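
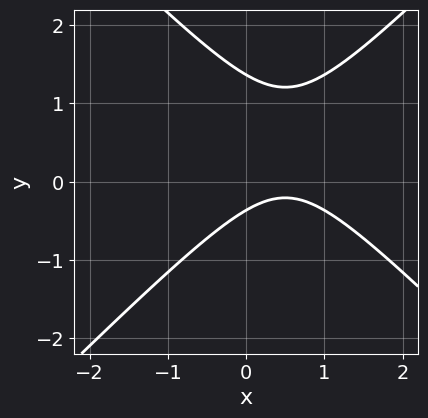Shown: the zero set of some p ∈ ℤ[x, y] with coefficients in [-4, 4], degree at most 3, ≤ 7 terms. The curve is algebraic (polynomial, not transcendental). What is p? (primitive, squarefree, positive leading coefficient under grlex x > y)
The degree is 2 — no degree-1 curve has this shape.
From the visible intercepts: the curve avoids every integer x-axis point in the box.
Fitting integer coefficients to these (and the overall shape) gives p.

2*x^2 - 2*y^2 - 2*x + 2*y + 1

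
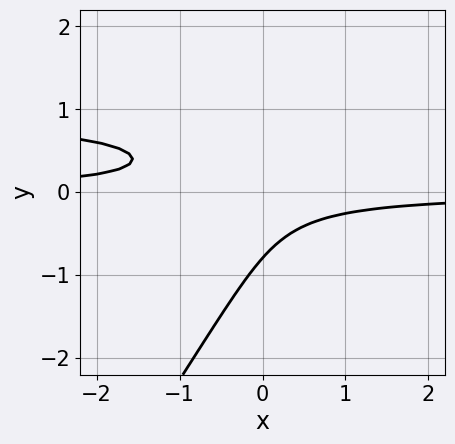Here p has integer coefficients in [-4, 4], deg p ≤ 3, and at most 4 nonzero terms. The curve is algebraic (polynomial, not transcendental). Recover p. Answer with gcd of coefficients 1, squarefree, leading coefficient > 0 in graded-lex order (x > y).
First, the degree is 3 — a generic line meets the curve in up to 3 points.
Next, checking where it meets the axes: it misses every integer gridline on the x-axis.
Finally, together with the visible shape, these determine p as stated.

3*x*y^2 - 2*y^3 - 3*x*y - 1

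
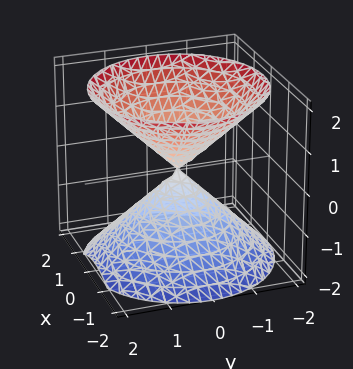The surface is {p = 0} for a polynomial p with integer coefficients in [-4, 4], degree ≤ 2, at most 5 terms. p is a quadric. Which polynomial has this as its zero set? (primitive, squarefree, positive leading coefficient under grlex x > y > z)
x^2 + y^2 - z^2

The picture has 2 separate pieces. Treating them together as one polynomial.
Degree: two nappes meeting at a single point; a quadric, so deg p = 2.
Symmetries: mirror symmetry z ↦ −z ⇒ only even powers of z; every cross-section ⟂ z is a circle, so x, y appear only via x² + y².
Against the integer gridlines: one y-axis crossing is at y = 0; a circular section at z = -1 has radius exactly 1.
Matching integer coefficients to the picture gives p.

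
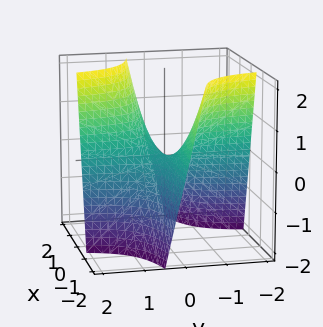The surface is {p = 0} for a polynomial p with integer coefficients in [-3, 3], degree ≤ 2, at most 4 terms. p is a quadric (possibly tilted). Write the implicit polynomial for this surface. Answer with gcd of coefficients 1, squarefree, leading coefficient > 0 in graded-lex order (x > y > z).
2*x*y - z

1. The degree is 2 — a generic line meets the surface in up to 2 points.
2. Observable constraints: it meets the z-axis at z = 0 (among the integer gridlines); every point of the x-axis in the box is on the surface; every point of the y-axis in the box is on the surface.
3. Assembling these constraints gives the stated polynomial.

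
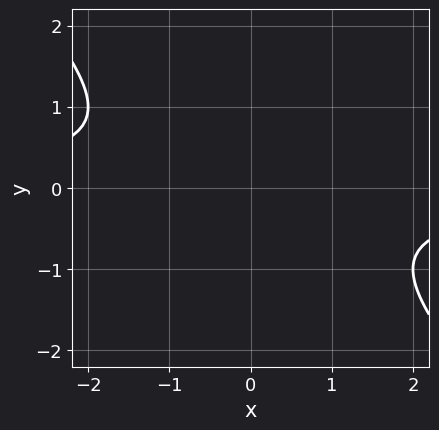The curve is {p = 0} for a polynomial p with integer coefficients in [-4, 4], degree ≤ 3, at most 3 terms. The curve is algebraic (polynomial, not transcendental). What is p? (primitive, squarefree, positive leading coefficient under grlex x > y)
(a) The degree is 2 — the shape is more complex than any degree-1 curve.
(b) From the visible intercepts: no x-intercept at any integer in the box; it misses every integer gridline on the y-axis.
(c) Solving for integer coefficients yields p as stated.

x*y + y^2 + 1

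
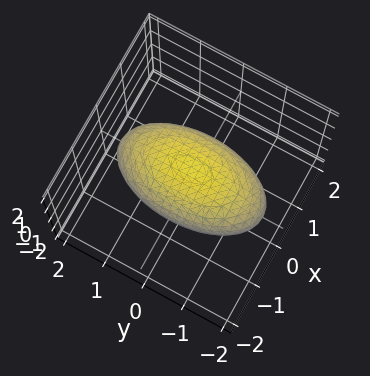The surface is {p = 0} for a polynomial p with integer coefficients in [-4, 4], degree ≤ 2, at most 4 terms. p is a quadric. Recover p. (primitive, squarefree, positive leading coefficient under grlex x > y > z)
Degree: bounded and convex; a quadric, so deg p = 2.
Symmetries: mirror symmetry z ↦ −z ⇒ only even powers of z; it's symmetric under x → −x, forcing even powers of x; the y ↦ −y reflection is a symmetry, so y appears only in even powers.
Checking where it meets the axes: among the integer gridlines, it crosses the z-axis at z ∈ {-1, 1}; among the integer gridlines, it crosses the x-axis at x ∈ {-1, 1}.
Putting this together gives p.

3*x^2 + y^2 + 3*z^2 - 3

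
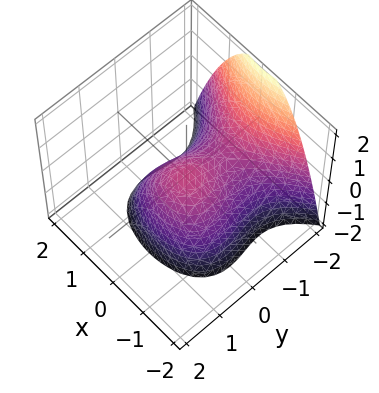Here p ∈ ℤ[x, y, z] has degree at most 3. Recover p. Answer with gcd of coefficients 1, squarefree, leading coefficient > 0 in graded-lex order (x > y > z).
2*y^3 + 3*x^2 + 3*y^2 + 3*z

(a) Degree: the shape is more complex than any degree-2 surface, so deg p = 3.
(b) Observable constraints: it meets the z-axis at z = 0 (among the integer gridlines); it meets the x-axis at x = 0 (among the integer gridlines); it crosses the y-axis at the gridline y = 0.
(c) Solving for integer coefficients yields p as stated.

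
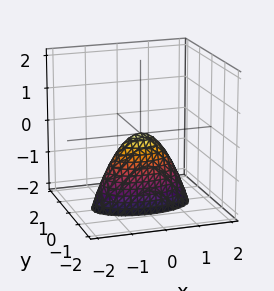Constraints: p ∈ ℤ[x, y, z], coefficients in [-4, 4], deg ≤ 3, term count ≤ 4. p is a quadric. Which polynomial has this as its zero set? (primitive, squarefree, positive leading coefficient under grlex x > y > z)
1. Degree: a paraboloid; a quadric, so deg p = 2.
2. Symmetries: mirror symmetry y ↦ −y ⇒ only even powers of y; the x ↦ −x reflection is a symmetry, so x appears only in even powers.
3. From the axis intercepts and sections: one x-axis crossing is at x = 0; one z-axis crossing is at z = 0; one y-axis crossing is at y = 0.
4. The integer polynomial consistent with all of this is the stated p.

x^2 + 3*y^2 + z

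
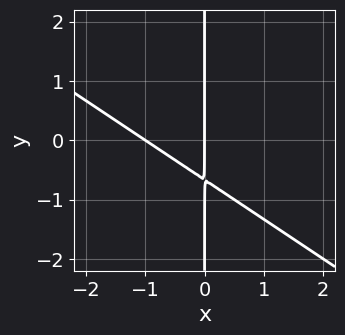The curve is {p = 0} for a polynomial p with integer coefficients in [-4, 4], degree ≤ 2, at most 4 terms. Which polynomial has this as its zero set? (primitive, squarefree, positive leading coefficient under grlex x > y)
(a) deg p = 2.
(b) From the axis intercepts and sections: the visible y-axis segment lies entirely on the curve; among the integer gridlines, it crosses the x-axis at x ∈ {-1, 0}.
(c) Putting this together gives p.

2*x^2 + 3*x*y + 2*x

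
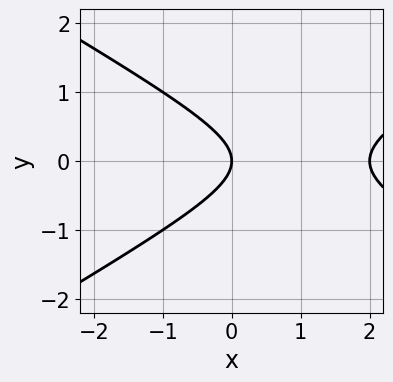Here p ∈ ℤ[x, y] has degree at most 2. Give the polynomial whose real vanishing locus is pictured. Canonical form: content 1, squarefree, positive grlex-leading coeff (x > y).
x^2 - 3*y^2 - 2*x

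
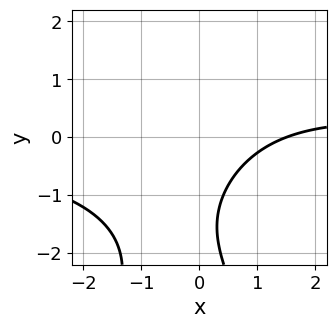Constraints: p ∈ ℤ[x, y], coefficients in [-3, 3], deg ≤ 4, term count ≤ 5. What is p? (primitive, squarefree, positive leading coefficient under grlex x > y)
First, degree: the shape is more complex than any degree-2 curve, so deg p = 3.
Next, from the visible intercepts: the curve avoids every integer y-axis point in the box.
Finally, the integer polynomial consistent with all of this is the stated p.

x^2*y + y^2 - 2*x + 3*y + 3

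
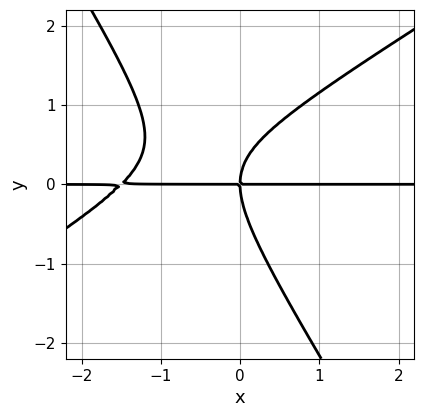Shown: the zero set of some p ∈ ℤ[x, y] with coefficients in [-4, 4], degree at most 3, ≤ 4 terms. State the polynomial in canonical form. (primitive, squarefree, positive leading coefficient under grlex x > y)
1. Degree: the shape is more complex than any degree-2 curve, so deg p = 3.
2. Checking where it meets the axes: every point of the x-axis in the box is on the curve; it meets the y-axis at y = 0 (among the integer gridlines).
3. Fitting integer coefficients to these (and the overall shape) gives p.

2*x^2*y - 2*x*y^2 - 2*y^3 + 3*x*y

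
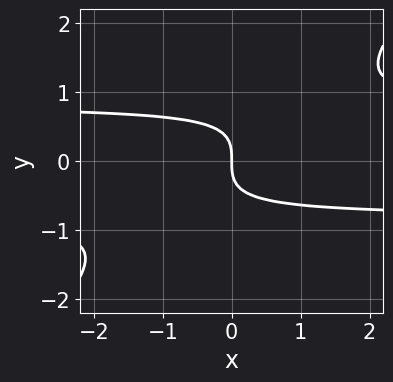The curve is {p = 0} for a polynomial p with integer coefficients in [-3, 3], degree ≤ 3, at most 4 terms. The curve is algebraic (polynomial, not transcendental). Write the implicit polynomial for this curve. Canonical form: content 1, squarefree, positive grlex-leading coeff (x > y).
Degree: the shape is more complex than any degree-2 curve, so deg p = 3.
From the visible intercepts: it meets the y-axis at y = 0 (among the integer gridlines); it meets the x-axis at x = 0 (among the integer gridlines).
Fitting integer coefficients to these (and the overall shape) gives p.

3*x*y^2 - 3*y^3 - 2*x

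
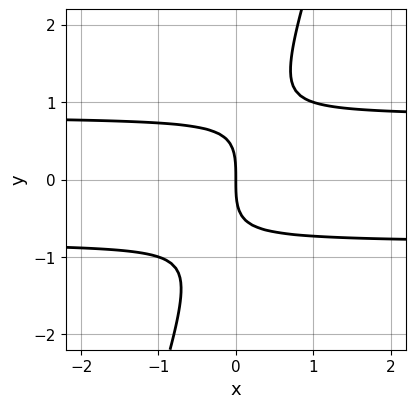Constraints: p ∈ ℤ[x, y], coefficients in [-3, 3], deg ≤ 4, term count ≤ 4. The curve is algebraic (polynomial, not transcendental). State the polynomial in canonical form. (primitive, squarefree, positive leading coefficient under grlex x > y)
3*x*y^2 - y^3 - 2*x

The degree is 3 — a generic line meets the curve in up to 3 points.
From the axis intercepts and sections: it meets the y-axis at y = 0 (among the integer gridlines); it crosses the x-axis at the gridline x = 0.
Matching integer coefficients to the picture gives p.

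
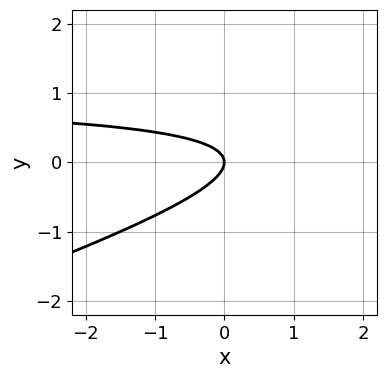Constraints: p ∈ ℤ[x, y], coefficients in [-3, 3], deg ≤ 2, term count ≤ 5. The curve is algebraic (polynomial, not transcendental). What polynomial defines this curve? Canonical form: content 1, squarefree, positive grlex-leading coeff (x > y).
First, deg p = 2.
Then, reading off the gridlines: it crosses the y-axis at the gridline y = 0; it meets the x-axis at x = 0 (among the integer gridlines).
Finally, matching integer coefficients to the picture gives p.

x*y - 3*y^2 - x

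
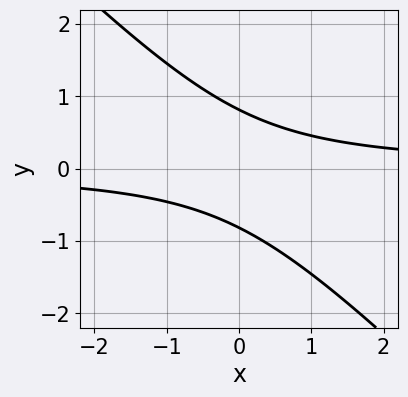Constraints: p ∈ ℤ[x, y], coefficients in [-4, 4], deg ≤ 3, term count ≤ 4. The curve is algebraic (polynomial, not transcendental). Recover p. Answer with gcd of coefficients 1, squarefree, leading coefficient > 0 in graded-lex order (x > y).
3*x*y + 3*y^2 - 2

1. The degree is 2 — a generic line meets the curve in up to 2 points.
2. Checking where it meets the axes: no x-intercept at any integer in the box.
3. Putting this together gives p.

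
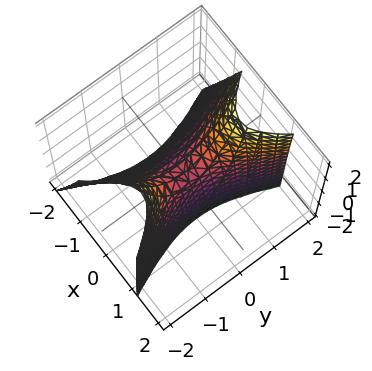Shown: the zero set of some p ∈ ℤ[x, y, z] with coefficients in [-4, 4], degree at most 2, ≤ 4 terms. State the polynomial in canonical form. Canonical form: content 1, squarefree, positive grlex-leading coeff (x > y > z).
3*x^2 - x*z - y^2 + z

1. deg p = 2.
2. Checking where it meets the axes: it meets the y-axis at y = 0 (among the integer gridlines); one z-axis crossing is at z = 0; one x-axis crossing is at x = 0.
3. Assembling these constraints gives the stated polynomial.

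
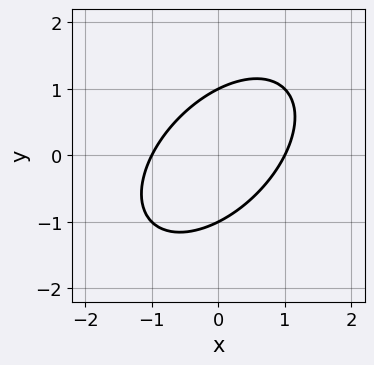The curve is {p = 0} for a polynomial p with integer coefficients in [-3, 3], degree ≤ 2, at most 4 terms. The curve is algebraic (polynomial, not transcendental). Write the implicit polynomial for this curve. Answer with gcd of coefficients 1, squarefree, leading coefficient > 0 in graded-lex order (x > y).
First, degree: the shape is more complex than any degree-1 curve, so deg p = 2.
Then, reading off the gridlines: among the integer gridlines, it crosses the y-axis at y ∈ {-1, 1}; the x-axis gridline crossings are at x ∈ {-1, 1}.
Finally, putting this together gives p.

x^2 - x*y + y^2 - 1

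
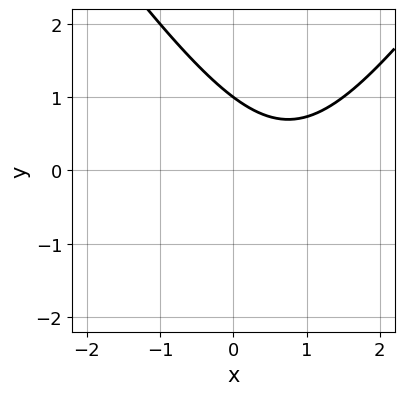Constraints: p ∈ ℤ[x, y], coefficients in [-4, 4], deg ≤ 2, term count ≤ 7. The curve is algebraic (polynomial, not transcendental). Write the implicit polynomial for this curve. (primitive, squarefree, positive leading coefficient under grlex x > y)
(a) deg p = 2. The shape is more complex than any degree-1 curve.
(b) From the axis intercepts and sections: it meets the y-axis at y = 1 (among the integer gridlines); no x-intercept at any integer in the box.
(c) Together with the visible shape, these determine p as stated.

2*x^2 - y^2 - 3*x - 2*y + 3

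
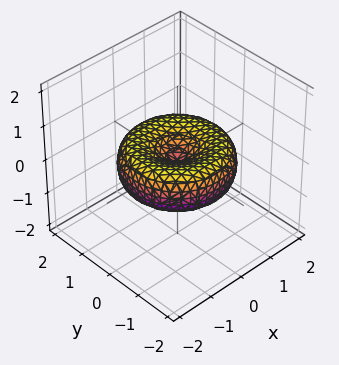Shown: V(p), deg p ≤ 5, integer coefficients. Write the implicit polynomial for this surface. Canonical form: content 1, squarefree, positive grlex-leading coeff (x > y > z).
First, deg p = 4.
Then, symmetries: rotational symmetry about the z-axis ⇒ p depends on x, y only through x² + y².
Next, against the integer gridlines: it crosses the x-axis at the gridline x = 0; it meets the y-axis at y = 0 (among the integer gridlines); it crosses the z-axis at the gridline z = 0; a circular section at z = 0 has radius between 1 and 2.
Finally, assembling these constraints gives the stated polynomial.

x^4 + 2*x^2*y^2 + y^4 - 2*x^2 - 2*y^2 + 3*z^2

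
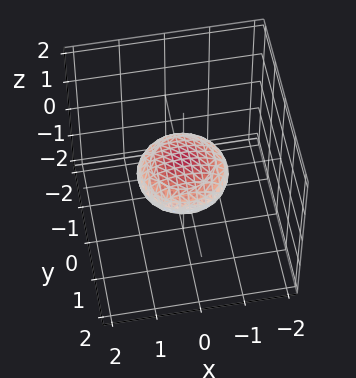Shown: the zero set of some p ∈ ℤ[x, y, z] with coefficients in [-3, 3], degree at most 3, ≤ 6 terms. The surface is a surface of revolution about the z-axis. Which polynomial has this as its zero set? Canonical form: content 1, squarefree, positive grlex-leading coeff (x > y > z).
1. The degree is 2 — no degree-1 surface has this shape.
2. Symmetries: every cross-section ⟂ z is a circle, so x, y appear only via x² + y².
3. From the axis intercepts and sections: among the integer gridlines, it crosses the x-axis at x ∈ {-1, 1}; the y-axis gridline crossings are at y ∈ {-1, 1}; a circular section at z = 0 has radius exactly 1.
4. Fitting integer coefficients to these (and the overall shape) gives p.

x^2 + y^2 + 3*z^2 - 1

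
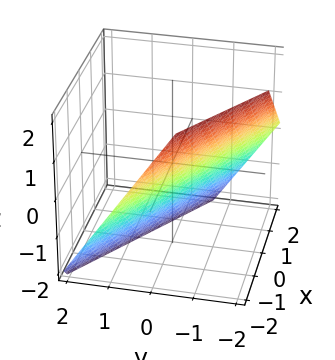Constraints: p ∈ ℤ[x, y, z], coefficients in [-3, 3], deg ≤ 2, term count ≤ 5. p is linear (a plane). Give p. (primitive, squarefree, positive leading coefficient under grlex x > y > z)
2*x + 3*y + 2*z + 2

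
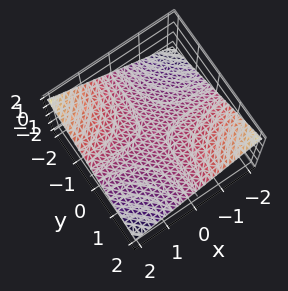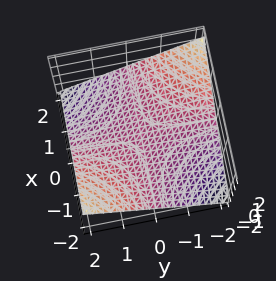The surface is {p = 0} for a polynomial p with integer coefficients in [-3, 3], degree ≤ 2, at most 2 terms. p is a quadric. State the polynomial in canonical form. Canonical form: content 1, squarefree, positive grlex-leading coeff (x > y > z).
x*y + 3*z

(a) Degree: a hyperbolic paraboloid; a quadric, so deg p = 2.
(b) From the axis intercepts and sections: the visible y-axis segment lies entirely on the surface; the visible x-axis segment lies entirely on the surface.
(c) Solving for integer coefficients yields p as stated.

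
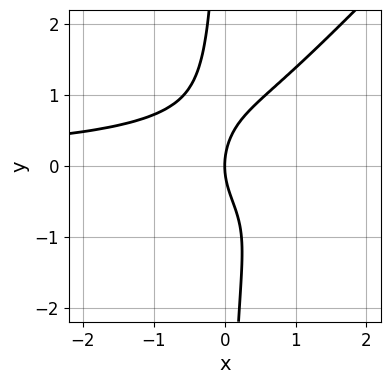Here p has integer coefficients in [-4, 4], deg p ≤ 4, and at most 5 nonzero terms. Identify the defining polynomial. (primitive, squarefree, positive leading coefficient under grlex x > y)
First, degree: the shape is more complex than any degree-3 curve, so deg p = 4.
Next, against the integer gridlines: it meets the y-axis at y = 0 (among the integer gridlines); it crosses the x-axis at the gridline x = 0.
Finally, together with the visible shape, these determine p as stated.

2*x^2*y^2 - 2*x*y^3 + x^2*y - y^2 + 2*x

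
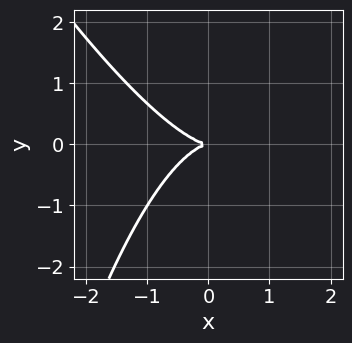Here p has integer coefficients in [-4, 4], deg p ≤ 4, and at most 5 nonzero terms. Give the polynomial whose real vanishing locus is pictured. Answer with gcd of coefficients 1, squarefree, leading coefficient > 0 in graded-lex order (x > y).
(a) deg p = 3. No degree-2 curve has this shape.
(b) Against the integer gridlines: it crosses the y-axis at the gridline y = 0; one x-axis crossing is at x = 0.
(c) Putting this together gives p.

2*x^3 + x^2*y + 3*y^2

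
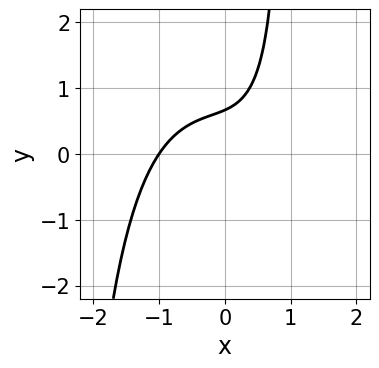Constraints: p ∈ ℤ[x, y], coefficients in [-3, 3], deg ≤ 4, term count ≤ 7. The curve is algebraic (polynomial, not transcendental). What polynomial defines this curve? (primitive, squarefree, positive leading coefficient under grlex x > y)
1. The degree is 3 — a generic line meets the curve in up to 3 points.
2. Checking where it meets the axes: it crosses the x-axis at the gridline x = -1.
3. Assembling these constraints gives the stated polynomial.

2*x^3 + x^2*y + 2*x*y - 3*y + 2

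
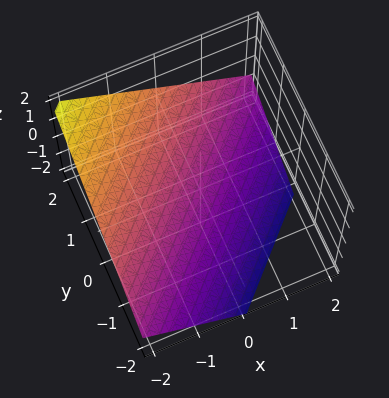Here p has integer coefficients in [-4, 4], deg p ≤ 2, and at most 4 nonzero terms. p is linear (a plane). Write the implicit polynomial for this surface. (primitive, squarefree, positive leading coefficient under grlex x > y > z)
1. Degree: every cross-section is a straight line — this is a plane, so deg p = 1.
2. Against the integer gridlines: it meets the y-axis at y = 1 (among the integer gridlines); it meets the x-axis at x = -1 (among the integer gridlines).
3. Assembling these constraints gives the stated polynomial.

2*x - 2*y + 3*z + 2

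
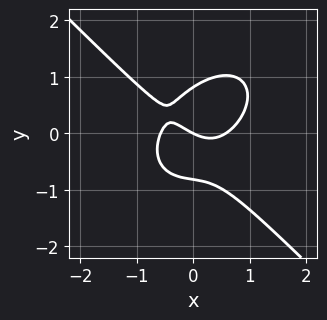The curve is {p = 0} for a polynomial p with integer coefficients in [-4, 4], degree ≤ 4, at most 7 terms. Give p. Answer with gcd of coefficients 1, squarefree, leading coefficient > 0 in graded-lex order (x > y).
3*x^3 + 3*y^3 - 2*x*y - x - 2*y

(a) deg p = 3. The shape is more complex than any degree-2 curve.
(b) From the axis intercepts and sections: one y-axis crossing is at y = 0; it meets the x-axis at x = 0 (among the integer gridlines).
(c) Putting this together gives p.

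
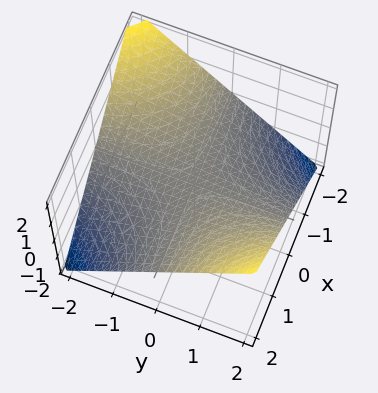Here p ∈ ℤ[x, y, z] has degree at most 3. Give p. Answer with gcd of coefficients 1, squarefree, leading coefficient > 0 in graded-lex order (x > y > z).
x*y - 2*z

1. Degree: a saddle surface; a quadric, so deg p = 2.
2. Against the integer gridlines: every point of the y-axis in the box is on the surface; every point of the x-axis in the box is on the surface; it crosses the z-axis at the gridline z = 0.
3. Together with the visible shape, these determine p as stated.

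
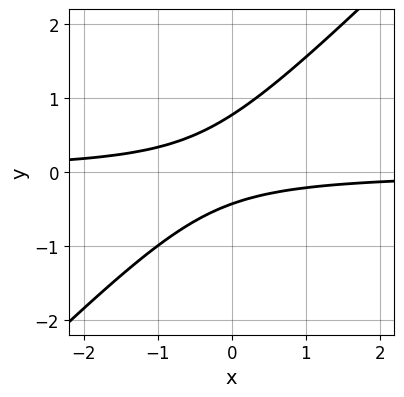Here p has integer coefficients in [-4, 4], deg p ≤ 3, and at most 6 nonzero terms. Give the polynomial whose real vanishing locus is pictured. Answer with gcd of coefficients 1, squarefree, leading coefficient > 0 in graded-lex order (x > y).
3*x*y - 3*y^2 + y + 1

1. deg p = 2. The shape is more complex than any degree-1 curve.
2. Reading off the gridlines: it misses every integer gridline on the x-axis.
3. Fitting integer coefficients to these (and the overall shape) gives p.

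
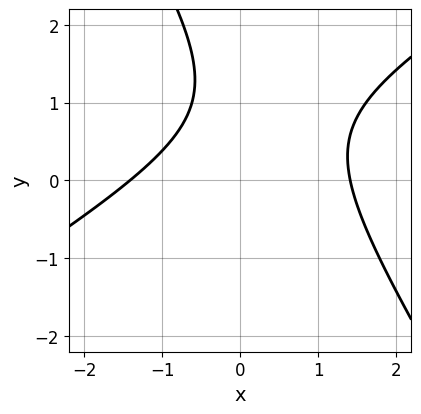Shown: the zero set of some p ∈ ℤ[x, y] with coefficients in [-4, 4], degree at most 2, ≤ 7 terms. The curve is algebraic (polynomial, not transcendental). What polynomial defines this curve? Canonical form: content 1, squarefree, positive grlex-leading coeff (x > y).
x^2 - x*y - y^2 + 2*y - 2

1. Degree: the shape is more complex than any degree-1 curve, so deg p = 2.
2. Checking where it meets the axes: no y-intercept at any integer in the box.
3. Together with the visible shape, these determine p as stated.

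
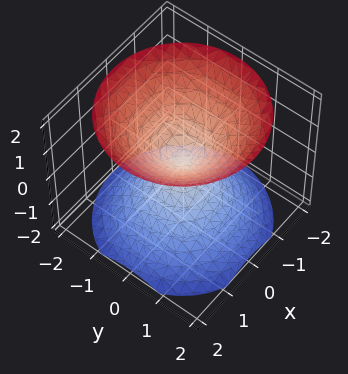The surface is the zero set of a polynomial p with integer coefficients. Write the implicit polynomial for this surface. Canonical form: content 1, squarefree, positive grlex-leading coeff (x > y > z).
x^2 + y^2 - z^2

1. There are 2 components. Treating them together as one polynomial.
2. Degree: a double cone through the origin; a quadric, so deg p = 2.
3. By symmetry, the z-axis is an axis of rotation, so x and y enter only as x² + y²; it's symmetric under z → −z, forcing even powers of z.
4. Checking where it meets the axes: it meets the y-axis at y = 0 (among the integer gridlines); it meets the z-axis at z = 0 (among the integer gridlines); it meets the x-axis at x = 0 (among the integer gridlines).
5. Assembling these constraints gives the stated polynomial.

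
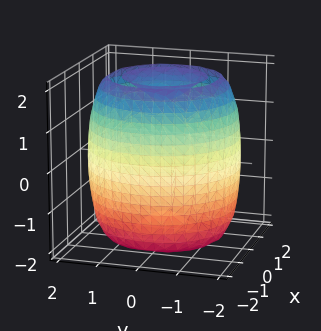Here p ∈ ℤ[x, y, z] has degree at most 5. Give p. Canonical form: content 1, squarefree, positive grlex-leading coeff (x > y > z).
x^4 + 2*x^2*y^2 + y^4 - 3*x^2 - 3*y^2 + z^2 - 2

(a) There are 2 components. They look like related sheets of one shape, so recover p as a whole.
(b) deg p = 4. A generic line meets the surface in up to 4 points.
(c) Symmetries: rotational symmetry about the z-axis ⇒ p depends on x, y only through x² + y².
(d) From the axis intercepts and sections: a circular section at z = 2 has radius exactly 1.
(e) Matching integer coefficients to the picture gives p.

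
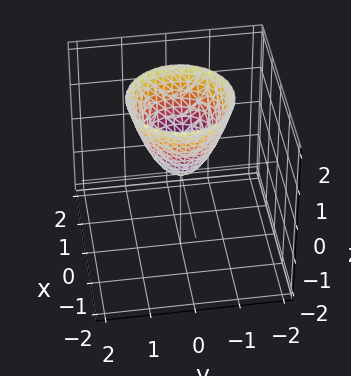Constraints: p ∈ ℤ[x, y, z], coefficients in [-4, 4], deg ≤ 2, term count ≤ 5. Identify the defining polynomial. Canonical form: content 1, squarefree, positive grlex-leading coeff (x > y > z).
3*x^2 + 3*y^2 - 2*z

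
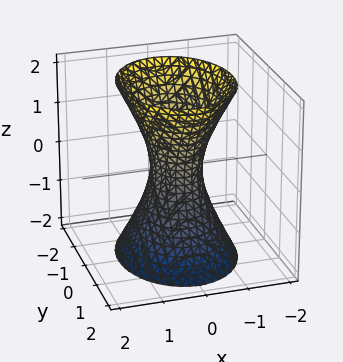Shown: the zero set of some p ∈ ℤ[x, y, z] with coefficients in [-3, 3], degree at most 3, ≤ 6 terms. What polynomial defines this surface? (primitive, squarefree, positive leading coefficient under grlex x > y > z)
3*x^2 + 2*y^2 - z^2 - 1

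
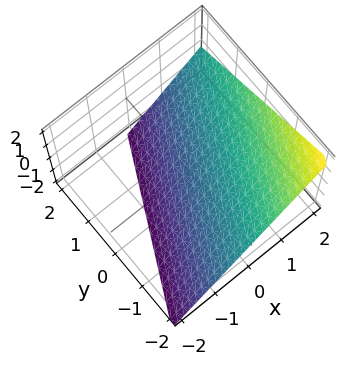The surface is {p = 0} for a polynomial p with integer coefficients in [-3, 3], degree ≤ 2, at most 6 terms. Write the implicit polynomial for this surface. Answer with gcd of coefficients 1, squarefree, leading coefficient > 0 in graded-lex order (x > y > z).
The degree is 1 — the surface is flat (a plane).
Observable constraints: one y-axis crossing is at y = -2; it meets the z-axis at z = -1 (among the integer gridlines).
Solving for integer coefficients yields p as stated.

2*x - y - 2*z - 2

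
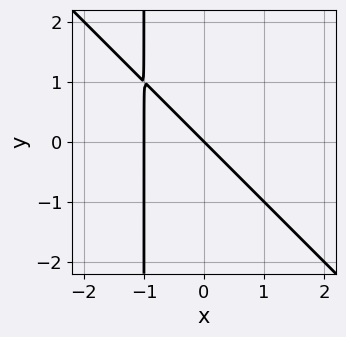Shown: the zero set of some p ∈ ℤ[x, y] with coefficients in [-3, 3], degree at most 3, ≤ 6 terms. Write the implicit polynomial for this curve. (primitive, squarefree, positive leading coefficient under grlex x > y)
x^2 + x*y + x + y

(a) deg p = 2. A generic line meets the curve in up to 2 points.
(b) From the axis intercepts and sections: the x-axis gridline crossings are at x ∈ {-1, 0}; one y-axis crossing is at y = 0.
(c) Assembling these constraints gives the stated polynomial.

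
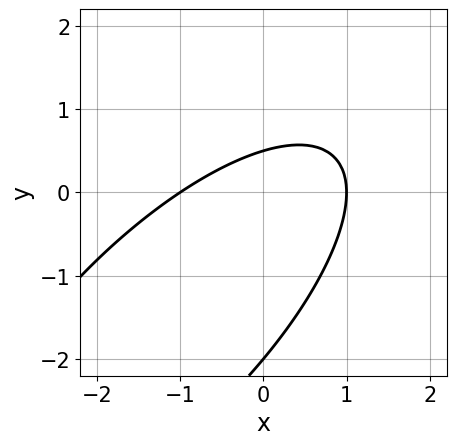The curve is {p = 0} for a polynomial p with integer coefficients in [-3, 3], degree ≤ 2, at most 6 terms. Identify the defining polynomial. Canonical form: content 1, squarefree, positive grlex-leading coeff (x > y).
(a) Degree: no degree-1 curve has this shape, so deg p = 2.
(b) Reading off the gridlines: among the integer gridlines, it crosses the x-axis at x ∈ {-1, 1}; it meets the y-axis at y = -2 (among the integer gridlines).
(c) These observations pin down the coefficients.

2*x^2 - 3*x*y + 2*y^2 + 3*y - 2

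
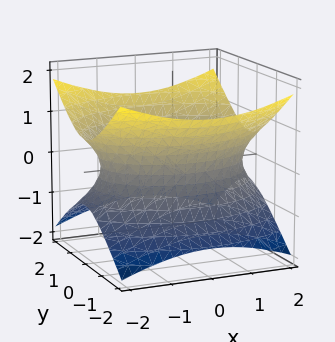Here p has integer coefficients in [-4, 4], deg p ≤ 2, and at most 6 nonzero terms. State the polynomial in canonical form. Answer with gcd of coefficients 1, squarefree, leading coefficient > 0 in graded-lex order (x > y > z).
x^2 + 2*y^2 - 3*z^2 - 3

First, the degree is 2 — an hourglass — one-sheet hyperboloid; a quadric.
Then, symmetries: mirror symmetry x ↦ −x ⇒ only even powers of x; mirror symmetry y ↦ −y ⇒ only even powers of y; mirror symmetry z ↦ −z ⇒ only even powers of z.
Then, observable constraints: it misses every integer gridline on the z-axis.
Finally, solving for integer coefficients yields p as stated.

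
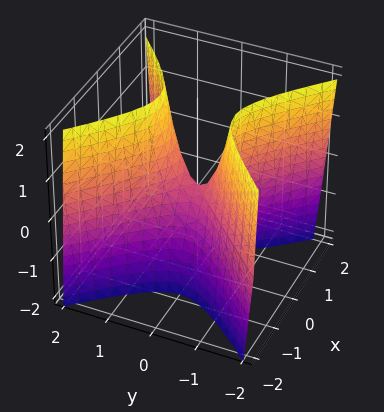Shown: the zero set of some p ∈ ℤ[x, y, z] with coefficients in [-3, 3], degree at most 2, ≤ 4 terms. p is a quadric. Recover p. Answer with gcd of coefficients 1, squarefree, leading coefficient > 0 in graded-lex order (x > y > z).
3*x^2 - 3*y^2 + z

deg p = 2.
Symmetries: the y ↦ −y reflection is a symmetry, so y appears only in even powers; it's symmetric under x → −x, forcing even powers of x.
From the visible intercepts: it meets the z-axis at z = 0 (among the integer gridlines); it meets the x-axis at x = 0 (among the integer gridlines).
Together with the visible shape, these determine p as stated.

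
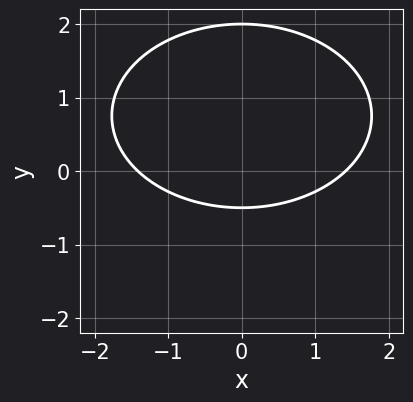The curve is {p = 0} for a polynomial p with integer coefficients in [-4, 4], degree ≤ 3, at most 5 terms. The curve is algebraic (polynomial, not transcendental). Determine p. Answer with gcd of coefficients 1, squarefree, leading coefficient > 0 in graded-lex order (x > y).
x^2 + 2*y^2 - 3*y - 2

Degree: the shape is more complex than any degree-1 curve, so deg p = 2.
Symmetries: mirror symmetry x ↦ −x ⇒ only even powers of x.
Against the integer gridlines: it meets the y-axis at y = 2 (among the integer gridlines).
Assembling these constraints gives the stated polynomial.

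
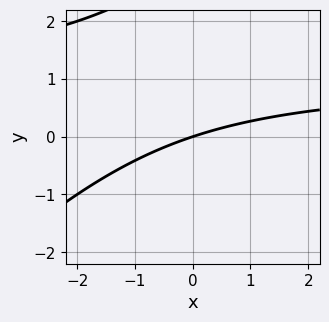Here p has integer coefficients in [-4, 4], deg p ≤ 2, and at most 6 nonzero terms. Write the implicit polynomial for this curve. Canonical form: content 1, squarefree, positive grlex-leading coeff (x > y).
(a) deg p = 2. A generic line meets the curve in up to 2 points.
(b) Against the integer gridlines: it crosses the x-axis at the gridline x = 0; one y-axis crossing is at y = 0.
(c) Matching integer coefficients to the picture gives p.

x*y - y^2 - x + 3*y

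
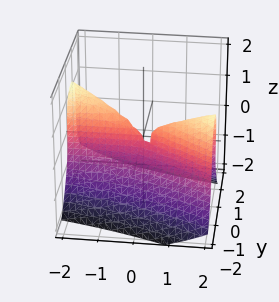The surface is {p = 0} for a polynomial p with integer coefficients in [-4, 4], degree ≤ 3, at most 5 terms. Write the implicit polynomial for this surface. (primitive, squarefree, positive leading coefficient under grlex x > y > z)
Degree: no degree-2 surface has this shape, so deg p = 3.
From the visible intercepts: one z-axis crossing is at z = 0; it crosses the y-axis at the gridline y = 0; every point of the x-axis in the box is on the surface.
Assembling these constraints gives the stated polynomial.

z^3 + 2*x*y + 3*y^2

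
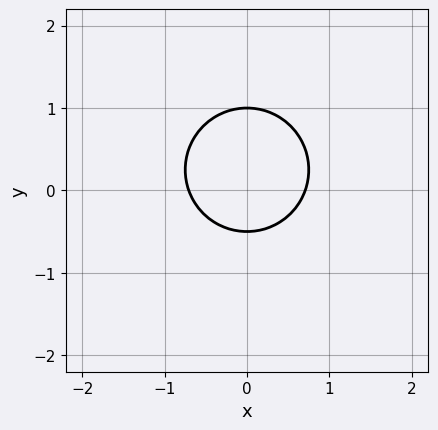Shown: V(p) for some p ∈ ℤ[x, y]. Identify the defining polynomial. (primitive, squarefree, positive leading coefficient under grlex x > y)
1. Degree: no degree-1 curve has this shape, so deg p = 2.
2. Symmetries: the x ↦ −x reflection is a symmetry, so x appears only in even powers.
3. Checking where it meets the axes: it crosses the y-axis at the gridline y = 1.
4. Matching integer coefficients to the picture gives p.

2*x^2 + 2*y^2 - y - 1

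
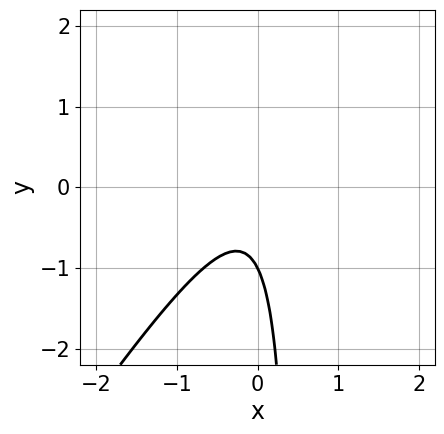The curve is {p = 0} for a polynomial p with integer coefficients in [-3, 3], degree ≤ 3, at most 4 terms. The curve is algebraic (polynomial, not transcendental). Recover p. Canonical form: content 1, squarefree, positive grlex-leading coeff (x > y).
3*x^2 - 2*x*y + y + 1

1. deg p = 2. No degree-1 curve has this shape.
2. From the axis intercepts and sections: it meets the y-axis at y = -1 (among the integer gridlines); it misses every integer gridline on the x-axis.
3. Fitting integer coefficients to these (and the overall shape) gives p.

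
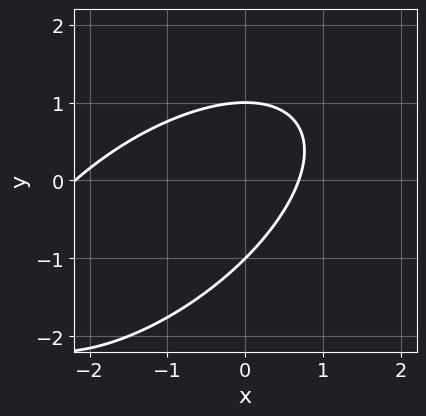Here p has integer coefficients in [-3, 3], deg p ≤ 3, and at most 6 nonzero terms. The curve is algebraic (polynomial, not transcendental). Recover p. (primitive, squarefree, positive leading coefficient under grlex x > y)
2*x^2 - 3*x*y + 3*y^2 + 3*x - 3

1. deg p = 2. The shape is more complex than any degree-1 curve.
2. Checking where it meets the axes: the y-axis gridline crossings are at y ∈ {-1, 1}.
3. These observations pin down the coefficients.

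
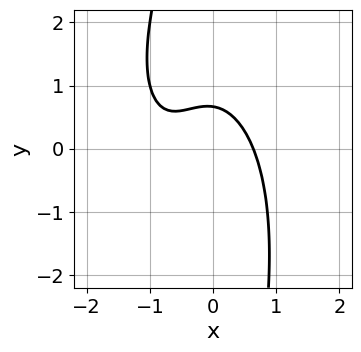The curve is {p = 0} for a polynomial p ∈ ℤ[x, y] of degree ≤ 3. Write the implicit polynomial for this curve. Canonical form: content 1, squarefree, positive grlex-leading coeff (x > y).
3*x^3 + x*y^2 + 3*x^2 + 3*y - 2

First, the degree is 3 — a generic line meets the curve in up to 3 points.
Finally, the integer polynomial consistent with all of this is the stated p.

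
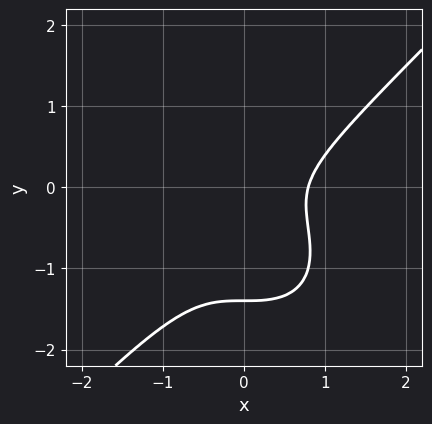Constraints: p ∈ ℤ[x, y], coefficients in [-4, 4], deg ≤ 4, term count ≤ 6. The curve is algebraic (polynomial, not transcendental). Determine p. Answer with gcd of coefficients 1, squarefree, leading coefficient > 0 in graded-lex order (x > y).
2*x^3 - 2*y^3 - 3*y^2 - y - 1

Degree: a generic line meets the curve in up to 3 points, so deg p = 3.
Solving for integer coefficients yields p as stated.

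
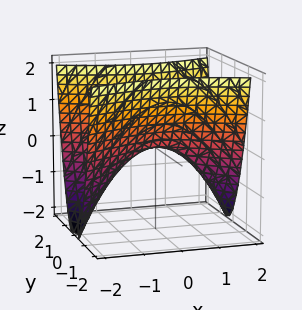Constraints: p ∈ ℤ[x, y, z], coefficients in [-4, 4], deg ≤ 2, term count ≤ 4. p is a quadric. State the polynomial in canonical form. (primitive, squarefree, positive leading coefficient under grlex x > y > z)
x^2 - 3*y^2 + 2*z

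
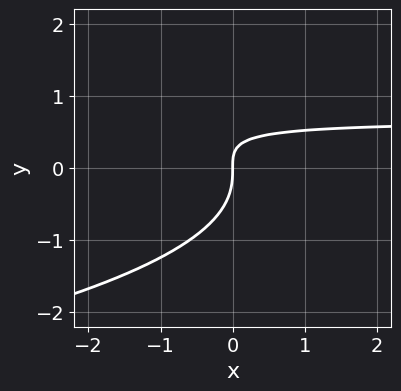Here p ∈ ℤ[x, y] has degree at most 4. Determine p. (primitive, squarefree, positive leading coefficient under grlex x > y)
3*y^3 + 3*x*y - 2*x

Degree: a generic line meets the curve in up to 3 points, so deg p = 3.
Reading off the gridlines: it meets the y-axis at y = 0 (among the integer gridlines); one x-axis crossing is at x = 0.
Together with the visible shape, these determine p as stated.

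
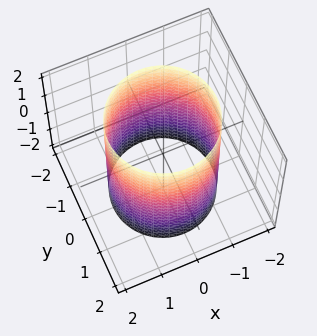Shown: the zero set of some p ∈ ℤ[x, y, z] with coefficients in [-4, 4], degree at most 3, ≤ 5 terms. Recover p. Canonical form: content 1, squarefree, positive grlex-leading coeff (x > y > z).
Degree: a cylinder; a quadric, so deg p = 2.
Symmetries: rotational symmetry about the z-axis ⇒ p depends on x, y only through x² + y²; mirror symmetry z ↦ −z ⇒ only even powers of z.
Observable constraints: a circular section at z = 1 has radius between 1 and 2; it misses every integer gridline on the z-axis.
Putting this together gives p.

x^2 + y^2 - 2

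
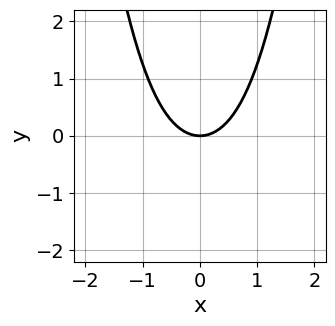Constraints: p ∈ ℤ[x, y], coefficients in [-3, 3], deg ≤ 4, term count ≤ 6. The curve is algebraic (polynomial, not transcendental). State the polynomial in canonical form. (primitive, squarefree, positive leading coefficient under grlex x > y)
2*x^4 - x^2*y + 3*x^2 - 3*y

(a) Degree: the shape is more complex than any degree-3 curve, so deg p = 4.
(b) Symmetries: it's symmetric under x → −x, forcing even powers of x.
(c) Checking where it meets the axes: it meets the x-axis at x = 0 (among the integer gridlines); it meets the y-axis at y = 0 (among the integer gridlines).
(d) Assembling these constraints gives the stated polynomial.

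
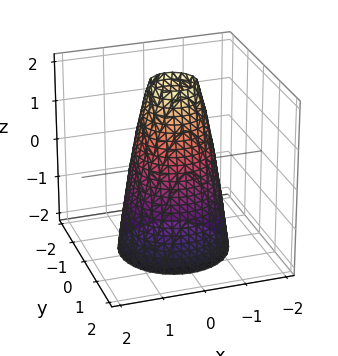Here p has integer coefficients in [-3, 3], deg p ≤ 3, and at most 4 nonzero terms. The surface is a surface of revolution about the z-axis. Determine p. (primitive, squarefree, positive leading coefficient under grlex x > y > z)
3*x^2 + 3*y^2 + z - 3

The degree is 2 — no degree-1 surface has this shape.
Symmetry: the z-axis is an axis of rotation, so x and y enter only as x² + y².
Against the integer gridlines: the x-axis gridline crossings are at x ∈ {-1, 1}; no z-intercept at any integer in the box; a circular section at z = 1 has radius between 0 and 1.
The integer polynomial consistent with all of this is the stated p. Check: (0, 1, 0) on the y-axis lies on the surface, and p(0, 1, 0) = 0. ✓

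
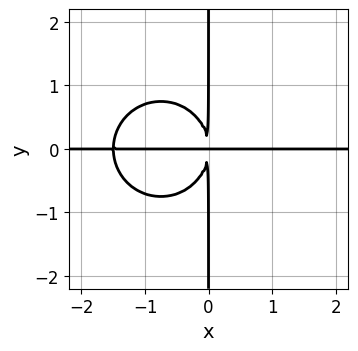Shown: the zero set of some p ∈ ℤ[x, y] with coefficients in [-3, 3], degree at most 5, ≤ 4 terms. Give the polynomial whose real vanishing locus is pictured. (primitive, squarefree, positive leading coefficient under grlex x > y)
2*x^3*y + 2*x*y^3 + 3*x^2*y

1. The degree is 4 — no degree-3 curve has this shape.
2. Checking where it meets the axes: every point of the y-axis in the box is on the curve; the visible x-axis segment lies entirely on the curve.
3. The integer polynomial consistent with all of this is the stated p.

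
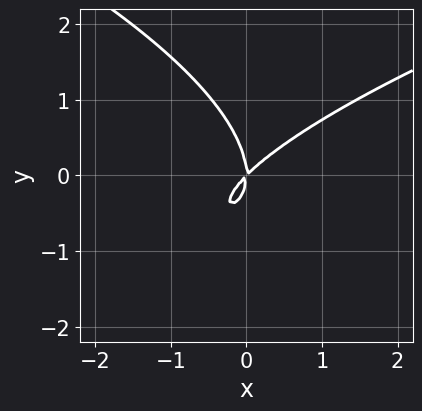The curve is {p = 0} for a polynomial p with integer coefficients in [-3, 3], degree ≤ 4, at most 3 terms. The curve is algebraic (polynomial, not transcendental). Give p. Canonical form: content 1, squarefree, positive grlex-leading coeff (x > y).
Degree: a generic line meets the curve in up to 3 points, so deg p = 3.
Against the integer gridlines: one y-axis crossing is at y = 0; it meets the x-axis at x = 0 (among the integer gridlines).
The integer polynomial consistent with all of this is the stated p.

2*y^3 - 3*x^2 + 3*x*y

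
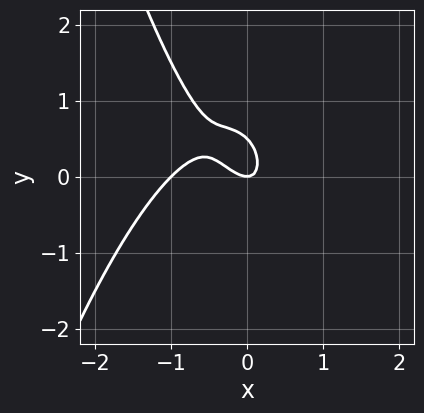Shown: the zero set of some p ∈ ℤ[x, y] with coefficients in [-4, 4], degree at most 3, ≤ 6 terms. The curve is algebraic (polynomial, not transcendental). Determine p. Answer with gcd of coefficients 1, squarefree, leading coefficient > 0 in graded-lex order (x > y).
First, the degree is 3 — the shape is more complex than any degree-2 curve.
Then, checking where it meets the axes: one y-axis crossing is at y = 0; among the integer gridlines, it crosses the x-axis at x ∈ {-1, 0}.
Finally, assembling these constraints gives the stated polynomial.

3*x^3 + 3*x^2 + 2*x*y + 2*y^2 - y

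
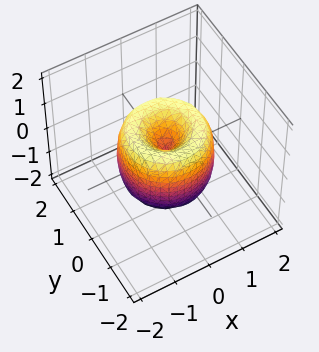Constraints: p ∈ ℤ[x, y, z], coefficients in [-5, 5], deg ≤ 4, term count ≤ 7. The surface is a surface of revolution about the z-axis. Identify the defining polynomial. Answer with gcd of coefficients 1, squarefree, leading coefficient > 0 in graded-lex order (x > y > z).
First, degree: a generic line meets the surface in up to 4 points, so deg p = 4.
Then, by symmetry, the z-axis is an axis of rotation, so x and y enter only as x² + y².
Then, checking where it meets the axes: it meets the x-axis at x = 0 (among the integer gridlines); it crosses the z-axis at the gridline z = 0; a circular section at z = 1 has radius between 0 and 1.
Finally, matching integer coefficients to the picture gives p.

2*x^4 + 4*x^2*y^2 + 2*y^4 - 3*x^2 - 3*y^2 + z^2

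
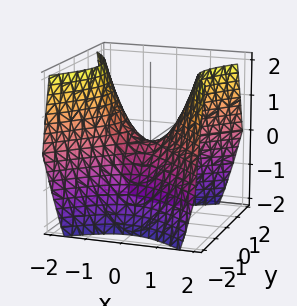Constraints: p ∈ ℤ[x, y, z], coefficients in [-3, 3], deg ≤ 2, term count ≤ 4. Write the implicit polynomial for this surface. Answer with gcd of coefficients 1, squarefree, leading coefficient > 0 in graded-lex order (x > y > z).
deg p = 2. A saddle surface; a quadric.
Symmetries: mirror symmetry x ↦ −x ⇒ only even powers of x; mirror symmetry y ↦ −y ⇒ only even powers of y.
Checking where it meets the axes: one x-axis crossing is at x = 0; one z-axis crossing is at z = 0; it crosses the y-axis at the gridline y = 0.
Putting this together gives p.

x^2 - y^2 - z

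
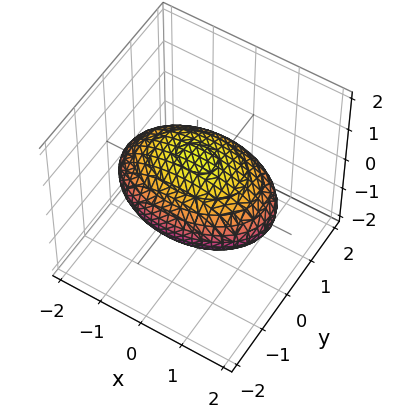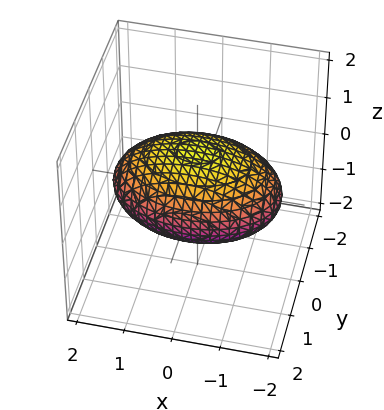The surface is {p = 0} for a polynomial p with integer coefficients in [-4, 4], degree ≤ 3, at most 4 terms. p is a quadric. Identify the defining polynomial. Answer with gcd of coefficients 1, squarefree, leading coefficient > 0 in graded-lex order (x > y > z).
x^2 + 2*y^2 + 3*z^2 - 3

deg p = 2.
Symmetries: mirror symmetry z ↦ −z ⇒ only even powers of z; it's symmetric under x → −x, forcing even powers of x; the y ↦ −y reflection is a symmetry, so y appears only in even powers.
Against the integer gridlines: the z-axis gridline crossings are at z ∈ {-1, 1}.
Matching integer coefficients to the picture gives p.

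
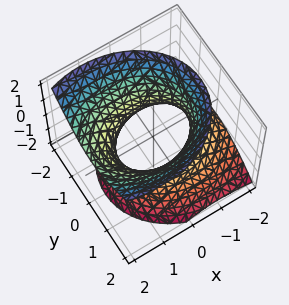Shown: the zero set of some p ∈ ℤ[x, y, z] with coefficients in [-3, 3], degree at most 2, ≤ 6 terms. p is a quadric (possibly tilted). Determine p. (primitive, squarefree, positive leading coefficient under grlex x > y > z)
The degree is 2 — the shape is more complex than any degree-1 surface.
Reading off the gridlines: the y-axis gridline crossings are at y ∈ {-1, 1}; the surface avoids every integer z-axis point in the box.
The integer polynomial consistent with all of this is the stated p.

2*x^2 - 2*x*z + 3*y^2 - 2*z^2 - 3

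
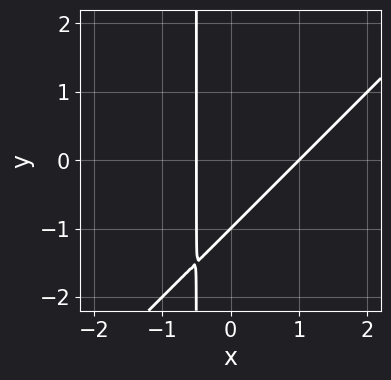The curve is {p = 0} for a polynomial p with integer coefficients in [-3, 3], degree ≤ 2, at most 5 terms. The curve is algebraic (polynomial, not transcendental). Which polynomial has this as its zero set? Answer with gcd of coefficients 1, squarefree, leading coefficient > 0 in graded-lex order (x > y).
First, deg p = 2. A generic line meets the curve in up to 2 points.
Next, from the visible intercepts: it meets the x-axis at x = 1 (among the integer gridlines); it meets the y-axis at y = -1 (among the integer gridlines).
Finally, these observations pin down the coefficients.

2*x^2 - 2*x*y - x - y - 1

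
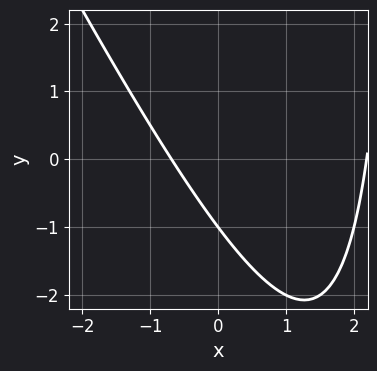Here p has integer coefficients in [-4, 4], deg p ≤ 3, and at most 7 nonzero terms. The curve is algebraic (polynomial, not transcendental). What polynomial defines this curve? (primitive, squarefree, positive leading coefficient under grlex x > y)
2*x^2 + x*y - 3*x - 3*y - 3

1. deg p = 2. A generic line meets the curve in up to 2 points.
2. Against the integer gridlines: it crosses the y-axis at the gridline y = -1.
3. These observations pin down the coefficients.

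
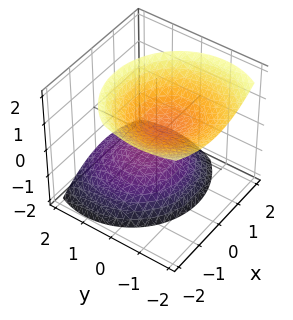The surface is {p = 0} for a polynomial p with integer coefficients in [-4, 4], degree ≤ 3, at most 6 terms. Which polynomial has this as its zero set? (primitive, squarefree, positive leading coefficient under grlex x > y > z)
3*x^2 + x*z + 3*y^2 + 3*y*z - 3*z^2 + 2

First, I count 2 distinct pieces. They look like related sheets of one shape, so recover p as a whole.
Then, deg p = 2. The shape is more complex than any degree-1 surface.
Then, checking where it meets the axes: it misses every integer gridline on the y-axis; the surface avoids every integer x-axis point in the box.
Finally, these observations pin down the coefficients.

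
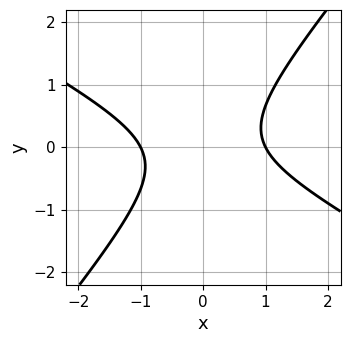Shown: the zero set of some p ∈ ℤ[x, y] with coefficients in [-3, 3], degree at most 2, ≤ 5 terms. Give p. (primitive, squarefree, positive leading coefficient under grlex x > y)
1. deg p = 2. A generic line meets the curve in up to 2 points.
2. Reading off the gridlines: it misses every integer gridline on the y-axis; among the integer gridlines, it crosses the x-axis at x ∈ {-1, 1}.
3. Putting this together gives p.

2*x^2 + 2*x*y - 3*y^2 - 2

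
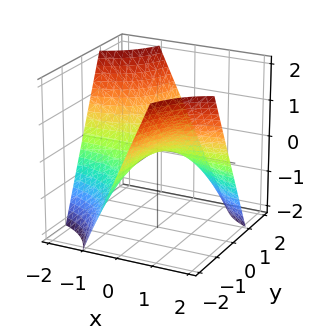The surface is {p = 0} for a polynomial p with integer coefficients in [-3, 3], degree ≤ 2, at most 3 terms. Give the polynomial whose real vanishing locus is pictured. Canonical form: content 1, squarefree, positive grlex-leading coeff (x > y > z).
x*y + z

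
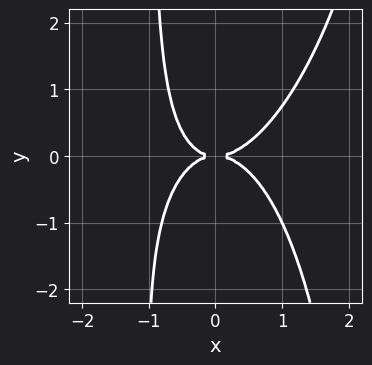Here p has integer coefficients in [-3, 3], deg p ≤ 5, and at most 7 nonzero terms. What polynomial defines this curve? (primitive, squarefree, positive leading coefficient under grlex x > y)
First, the degree is 4 — a generic line meets the curve in up to 4 points.
Next, observable constraints: it meets the x-axis at x = 0 (among the integer gridlines); it crosses the y-axis at the gridline y = 0.
Finally, together with the visible shape, these determine p as stated.

3*x^4 - x^3*y + x^2*y^2 - 2*x*y^2 - 3*y^2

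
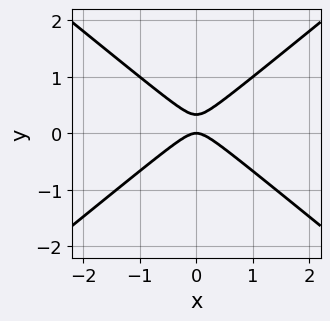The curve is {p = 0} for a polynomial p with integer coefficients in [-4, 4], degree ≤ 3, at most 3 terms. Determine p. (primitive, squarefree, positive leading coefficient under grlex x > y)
2*x^2 - 3*y^2 + y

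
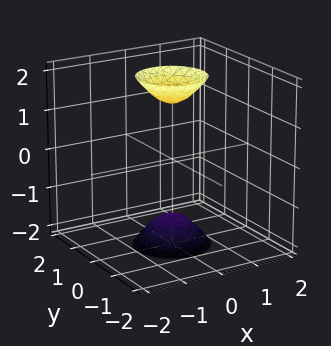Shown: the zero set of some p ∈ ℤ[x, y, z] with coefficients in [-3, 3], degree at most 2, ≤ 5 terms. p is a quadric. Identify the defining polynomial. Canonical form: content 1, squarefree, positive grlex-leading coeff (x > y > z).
(a) There are 2 components.
(b) Degree: two sheets facing apart; a quadric, so deg p = 2.
(c) Symmetries: it's symmetric under z → −z, forcing even powers of z; every cross-section ⟂ z is a circle, so x, y appear only via x² + y².
(d) From the axis intercepts and sections: the surface avoids every integer y-axis point in the box; a circular section at z = 2 has radius between 0 and 1.
(e) The integer polynomial consistent with all of this is the stated p.

3*x^2 + 3*y^2 - z^2 + 2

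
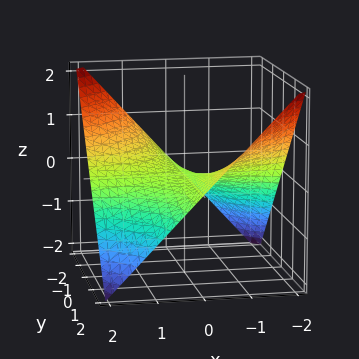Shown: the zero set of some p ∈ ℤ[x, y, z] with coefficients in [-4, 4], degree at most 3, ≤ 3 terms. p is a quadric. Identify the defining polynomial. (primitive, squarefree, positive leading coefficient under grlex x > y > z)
(a) The degree is 2 — a saddle surface; a quadric.
(b) From the axis intercepts and sections: the visible y-axis segment lies entirely on the surface; it crosses the z-axis at the gridline z = 0.
(c) Together with the visible shape, these determine p as stated. Check: (-2, 0, 0) on the x-axis lies on the surface, and p(-2, 0, 0) = 0. ✓

x*y + 2*z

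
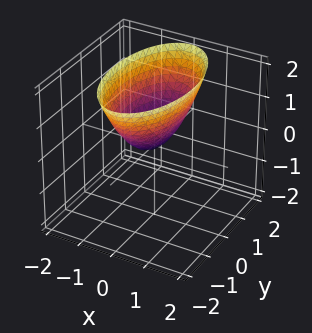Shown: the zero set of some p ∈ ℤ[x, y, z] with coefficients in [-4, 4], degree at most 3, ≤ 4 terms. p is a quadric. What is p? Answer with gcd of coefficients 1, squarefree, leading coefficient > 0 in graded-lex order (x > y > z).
3*x^2 + y^2 - 2*z

deg p = 2. A paraboloid; a quadric.
Symmetries: the y ↦ −y reflection is a symmetry, so y appears only in even powers; mirror symmetry x ↦ −x ⇒ only even powers of x.
From the visible intercepts: one y-axis crossing is at y = 0; it meets the x-axis at x = 0 (among the integer gridlines); it meets the z-axis at z = 0 (among the integer gridlines).
Fitting integer coefficients to these (and the overall shape) gives p.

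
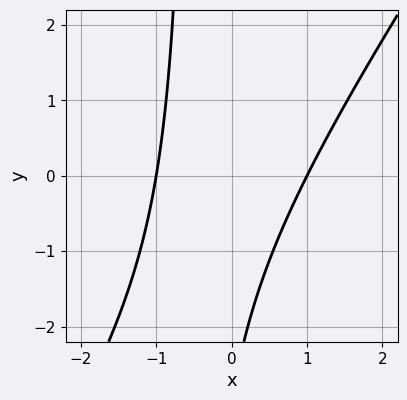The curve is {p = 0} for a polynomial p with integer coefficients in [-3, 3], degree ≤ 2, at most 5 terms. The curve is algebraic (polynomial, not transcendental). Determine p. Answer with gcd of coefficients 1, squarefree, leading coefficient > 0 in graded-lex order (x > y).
3*x^2 - 2*x*y - y - 3

(a) deg p = 2. A generic line meets the curve in up to 2 points.
(b) From the axis intercepts and sections: the curve avoids every integer y-axis point in the box; the x-axis gridline crossings are at x ∈ {-1, 1}.
(c) Fitting integer coefficients to these (and the overall shape) gives p.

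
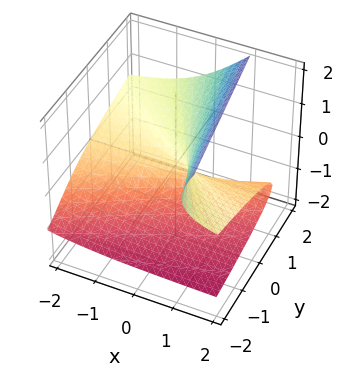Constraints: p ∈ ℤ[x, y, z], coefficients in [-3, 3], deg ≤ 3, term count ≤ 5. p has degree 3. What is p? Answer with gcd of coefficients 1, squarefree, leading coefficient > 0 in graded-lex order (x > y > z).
2*x*z^2 - 2*z^3 + 3*x*z + 2*y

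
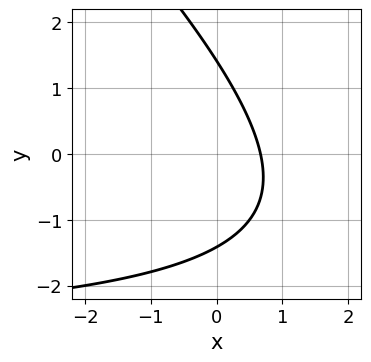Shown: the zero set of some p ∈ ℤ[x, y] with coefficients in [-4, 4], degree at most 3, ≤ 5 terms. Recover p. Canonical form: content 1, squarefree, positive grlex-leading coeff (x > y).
x*y + y^2 + 3*x - 2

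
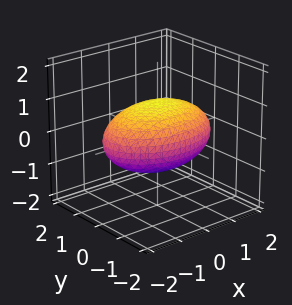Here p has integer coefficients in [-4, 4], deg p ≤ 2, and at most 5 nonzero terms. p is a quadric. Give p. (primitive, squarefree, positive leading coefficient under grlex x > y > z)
1. The degree is 2 — bounded and convex; a quadric.
2. Symmetries: mirror symmetry z ↦ −z ⇒ only even powers of z; mirror symmetry y ↦ −y ⇒ only even powers of y; the x ↦ −x reflection is a symmetry, so x appears only in even powers.
3. Reading off the gridlines: the z-axis gridline crossings are at z ∈ {-1, 1}.
4. Together with the visible shape, these determine p as stated.

x^2 + 2*y^2 + 3*z^2 - 3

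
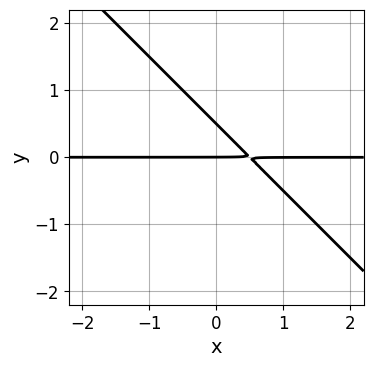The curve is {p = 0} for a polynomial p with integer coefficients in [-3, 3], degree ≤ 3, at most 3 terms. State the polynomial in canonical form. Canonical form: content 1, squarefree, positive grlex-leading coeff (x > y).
2*x*y + 2*y^2 - y

Degree: no degree-1 curve has this shape, so deg p = 2.
Reading off the gridlines: it meets the y-axis at y = 0 (among the integer gridlines); the visible x-axis segment lies entirely on the curve.
Together with the visible shape, these determine p as stated.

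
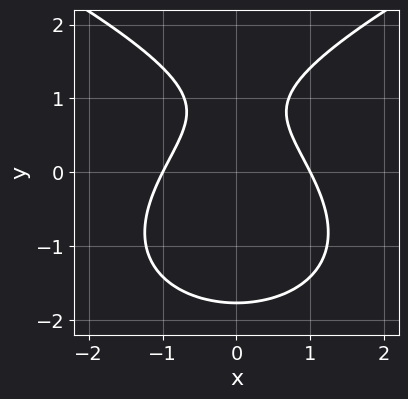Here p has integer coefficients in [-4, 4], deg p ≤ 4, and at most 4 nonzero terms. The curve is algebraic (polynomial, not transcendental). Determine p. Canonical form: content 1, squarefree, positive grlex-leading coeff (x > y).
y^3 - 2*x^2 - 2*y + 2

1. The degree is 3 — a generic line meets the curve in up to 3 points.
2. Symmetries: mirror symmetry x ↦ −x ⇒ only even powers of x.
3. From the axis intercepts and sections: among the integer gridlines, it crosses the x-axis at x ∈ {-1, 1}.
4. The integer polynomial consistent with all of this is the stated p.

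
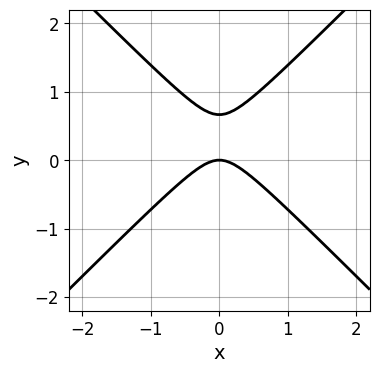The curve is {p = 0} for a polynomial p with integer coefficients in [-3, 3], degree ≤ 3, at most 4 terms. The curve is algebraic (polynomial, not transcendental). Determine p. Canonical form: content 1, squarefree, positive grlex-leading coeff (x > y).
First, the degree is 2 — the shape is more complex than any degree-1 curve.
Then, symmetries: the x ↦ −x reflection is a symmetry, so x appears only in even powers.
Then, reading off the gridlines: it meets the x-axis at x = 0 (among the integer gridlines); it meets the y-axis at y = 0 (among the integer gridlines).
Finally, solving for integer coefficients yields p as stated.

3*x^2 - 3*y^2 + 2*y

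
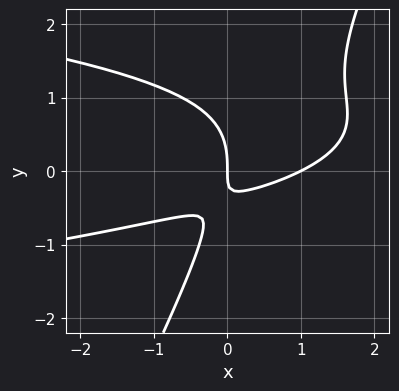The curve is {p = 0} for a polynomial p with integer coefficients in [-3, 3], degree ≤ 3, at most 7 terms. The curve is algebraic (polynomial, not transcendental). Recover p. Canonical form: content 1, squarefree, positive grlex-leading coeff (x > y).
2*x*y^2 - y^3 + x^2 - 2*x*y - x

(a) The degree is 3 — a generic line meets the curve in up to 3 points.
(b) Checking where it meets the axes: one y-axis crossing is at y = 0; the x-axis gridline crossings are at x ∈ {0, 1}.
(c) Together with the visible shape, these determine p as stated.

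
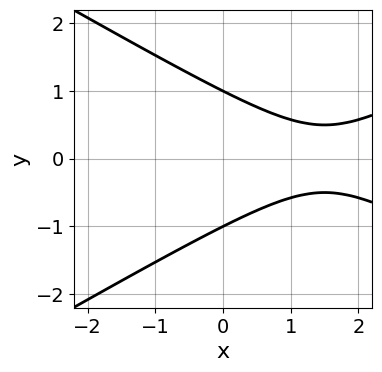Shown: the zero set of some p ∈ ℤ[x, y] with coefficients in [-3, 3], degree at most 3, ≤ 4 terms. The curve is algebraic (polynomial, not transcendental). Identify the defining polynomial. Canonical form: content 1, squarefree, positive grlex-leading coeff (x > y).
(a) Degree: no degree-1 curve has this shape, so deg p = 2.
(b) Symmetries: it's symmetric under y → −y, forcing even powers of y.
(c) Against the integer gridlines: the curve avoids every integer x-axis point in the box; the y-axis gridline crossings are at y ∈ {-1, 1}.
(d) The integer polynomial consistent with all of this is the stated p.

x^2 - 3*y^2 - 3*x + 3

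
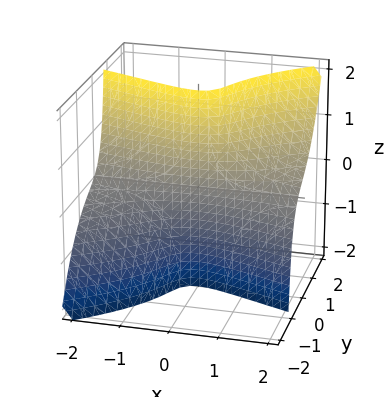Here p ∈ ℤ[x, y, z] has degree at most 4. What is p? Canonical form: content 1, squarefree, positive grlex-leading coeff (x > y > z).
The degree is 3 — a generic line meets the surface in up to 3 points.
Checking where it meets the axes: every point of the z-axis in the box is on the surface; every point of the x-axis in the box is on the surface; one y-axis crossing is at y = 0.
The integer polynomial consistent with all of this is the stated p.

x^2*z + 2*x*y*z - 2*y^3 - 3*y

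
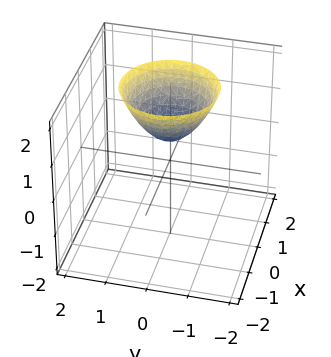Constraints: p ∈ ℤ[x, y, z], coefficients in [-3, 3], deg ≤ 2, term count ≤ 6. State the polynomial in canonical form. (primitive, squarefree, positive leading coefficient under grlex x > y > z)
3*x^2 + 3*y^2 - 3*z + 2

1. deg p = 2.
2. Symmetries: rotational symmetry about the z-axis ⇒ p depends on x, y only through x² + y².
3. From the axis intercepts and sections: a circular section at z = 2 has radius between 1 and 2; no x-intercept at any integer in the box.
4. Putting this together gives p.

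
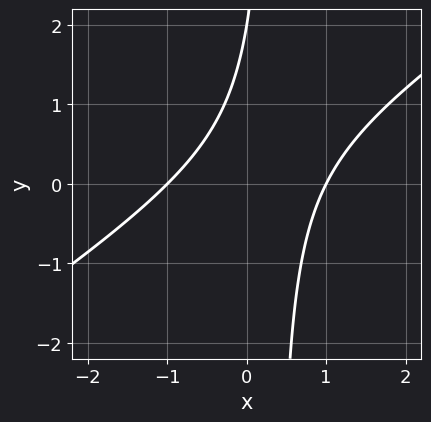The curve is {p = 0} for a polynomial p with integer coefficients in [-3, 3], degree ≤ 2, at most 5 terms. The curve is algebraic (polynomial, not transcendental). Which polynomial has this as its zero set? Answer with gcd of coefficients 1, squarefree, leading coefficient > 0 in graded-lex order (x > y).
2*x^2 - 3*x*y + y - 2

The degree is 2 — no degree-1 curve has this shape.
From the visible intercepts: the x-axis gridline crossings are at x ∈ {-1, 1}; it crosses the y-axis at the gridline y = 2.
Assembling these constraints gives the stated polynomial.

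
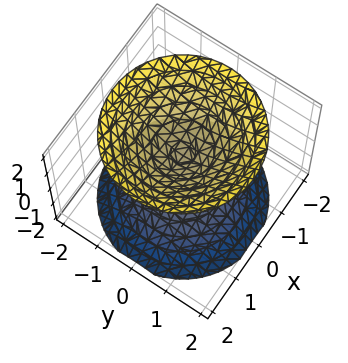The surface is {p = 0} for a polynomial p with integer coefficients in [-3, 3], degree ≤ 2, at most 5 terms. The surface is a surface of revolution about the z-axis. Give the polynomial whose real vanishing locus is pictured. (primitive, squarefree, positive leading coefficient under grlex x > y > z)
(a) The picture has 2 separate pieces.
(b) The degree is 2 — a generic line meets the surface in up to 2 points.
(c) Symmetries: the z-axis is an axis of rotation, so x and y enter only as x² + y².
(d) Checking where it meets the axes: no y-intercept at any integer in the box; a circular section at z = 1 has radius between 0 and 1; the surface avoids every integer x-axis point in the box.
(e) Assembling these constraints gives the stated polynomial.

2*x^2 + 2*y^2 - 2*z^2 + 1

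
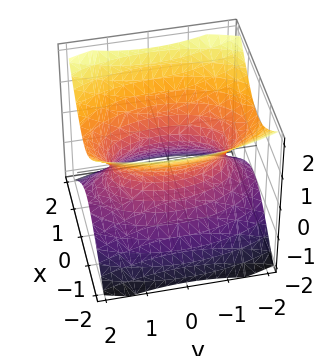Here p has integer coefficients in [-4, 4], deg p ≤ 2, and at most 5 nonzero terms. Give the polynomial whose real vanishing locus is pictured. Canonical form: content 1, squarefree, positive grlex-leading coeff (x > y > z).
First, deg p = 2. An hourglass — one-sheet hyperboloid; a quadric.
Next, symmetries: mirror symmetry x ↦ −x ⇒ only even powers of x; the z ↦ −z reflection is a symmetry, so z appears only in even powers; it's symmetric under y → −y, forcing even powers of y.
Next, checking where it meets the axes: no z-intercept at any integer in the box.
Finally, together with the visible shape, these determine p as stated.

3*x^2 + y^2 - 3*z^2 - 2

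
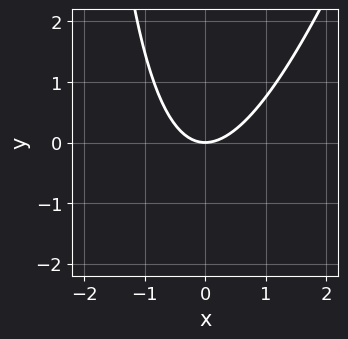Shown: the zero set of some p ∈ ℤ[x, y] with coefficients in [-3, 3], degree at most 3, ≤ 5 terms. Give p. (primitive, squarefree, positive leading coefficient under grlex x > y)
3*x^2 - x*y - 3*y

(a) deg p = 2. No degree-1 curve has this shape.
(b) Against the integer gridlines: one x-axis crossing is at x = 0; it crosses the y-axis at the gridline y = 0.
(c) Matching integer coefficients to the picture gives p.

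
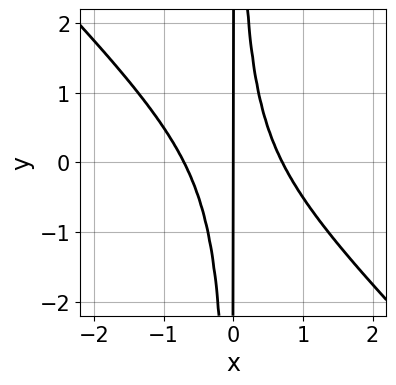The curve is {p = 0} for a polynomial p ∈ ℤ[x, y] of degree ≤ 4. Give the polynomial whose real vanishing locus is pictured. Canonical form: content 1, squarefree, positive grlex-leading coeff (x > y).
1. Degree: the shape is more complex than any degree-2 curve, so deg p = 3.
2. Observable constraints: the visible y-axis segment lies entirely on the curve; it meets the x-axis at x = 0 (among the integer gridlines).
3. Solving for integer coefficients yields p as stated.

2*x^3 + 2*x^2*y - x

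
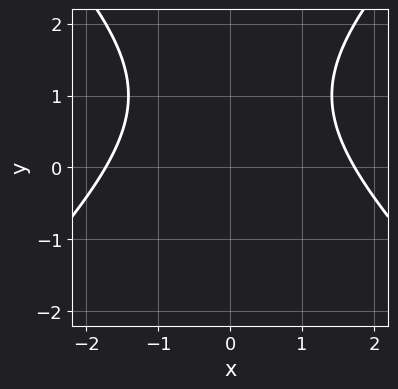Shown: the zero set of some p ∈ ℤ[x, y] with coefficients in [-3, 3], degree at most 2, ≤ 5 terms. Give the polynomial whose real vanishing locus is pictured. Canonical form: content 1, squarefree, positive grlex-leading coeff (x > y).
x^2 - y^2 + 2*y - 3

deg p = 2. No degree-1 curve has this shape.
Symmetries: mirror symmetry x ↦ −x ⇒ only even powers of x.
Reading off the gridlines: it misses every integer gridline on the y-axis.
Assembling these constraints gives the stated polynomial.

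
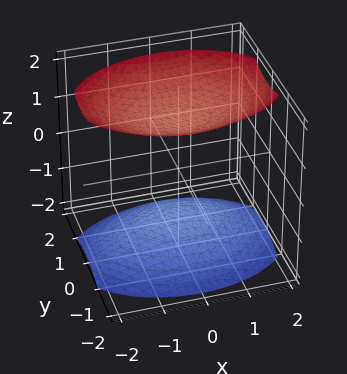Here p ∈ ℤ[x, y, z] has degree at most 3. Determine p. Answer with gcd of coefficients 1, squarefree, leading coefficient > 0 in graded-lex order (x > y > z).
x^2 + 2*y^2 - 2*z^2 + 3

There are 2 components. They look like related sheets of one shape, so recover p as a whole.
deg p = 2. Two sheets facing apart; a quadric.
Symmetries: the z ↦ −z reflection is a symmetry, so z appears only in even powers; it's symmetric under x → −x, forcing even powers of x; it's symmetric under y → −y, forcing even powers of y.
Against the integer gridlines: the surface avoids every integer y-axis point in the box; no x-intercept at any integer in the box.
Matching integer coefficients to the picture gives p.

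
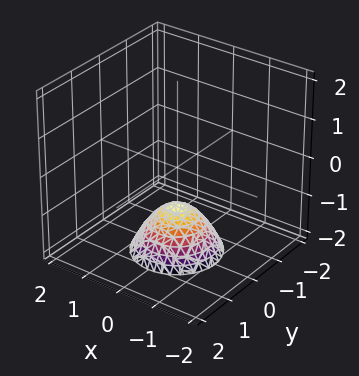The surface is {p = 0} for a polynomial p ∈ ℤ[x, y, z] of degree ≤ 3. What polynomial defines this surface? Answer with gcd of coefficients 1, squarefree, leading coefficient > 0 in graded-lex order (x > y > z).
x^2 + y^2 + z + 1

First, degree: no degree-1 surface has this shape, so deg p = 2.
Then, symmetries: every cross-section ⟂ z is a circle, so x, y appear only via x² + y².
Next, against the integer gridlines: the surface avoids every integer x-axis point in the box; it misses every integer gridline on the y-axis; it crosses the z-axis at the gridline z = -1; a circular section at z = -2 has radius exactly 1.
Finally, these observations pin down the coefficients.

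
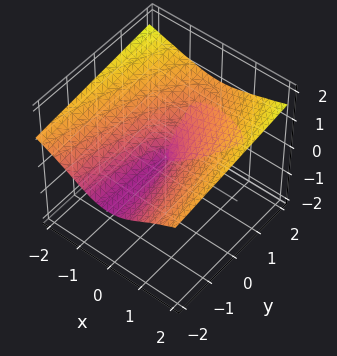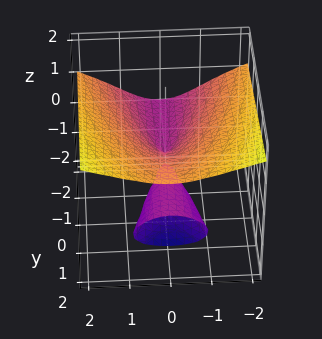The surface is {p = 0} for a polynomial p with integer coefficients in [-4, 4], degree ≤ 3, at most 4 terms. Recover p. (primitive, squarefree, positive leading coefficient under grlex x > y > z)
2*z^3 - x^2 - y*z

First, the picture has 2 separate pieces. Treating them together as one polynomial.
Next, deg p = 3. The shape is more complex than any degree-2 surface.
Then, against the integer gridlines: every point of the y-axis in the box is on the surface; it crosses the x-axis at the gridline x = 0; it meets the z-axis at z = 0 (among the integer gridlines).
Finally, together with the visible shape, these determine p as stated.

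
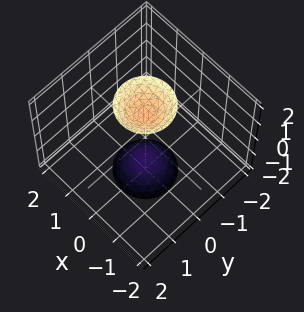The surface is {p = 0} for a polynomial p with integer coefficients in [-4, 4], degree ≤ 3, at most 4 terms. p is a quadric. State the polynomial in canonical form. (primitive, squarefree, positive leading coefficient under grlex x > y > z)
3*x^2 + 3*y^2 - z^2 + 2

1. There are 2 components.
2. Degree: two separate bowl-shaped sheets opening away from each other; a quadric, so deg p = 2.
3. Symmetries: the z-axis is an axis of rotation, so x and y enter only as x² + y²; mirror symmetry z ↦ −z ⇒ only even powers of z.
4. From the visible intercepts: the surface avoids every integer y-axis point in the box; a circular section at z = 2 has radius between 0 and 1; it misses every integer gridline on the x-axis.
5. Assembling these constraints gives the stated polynomial.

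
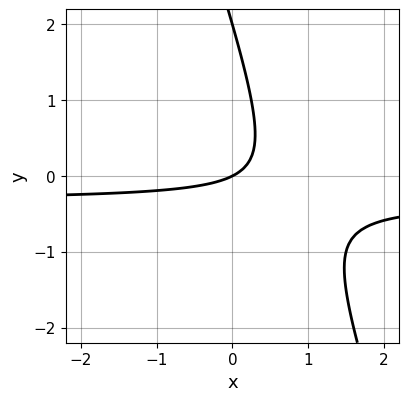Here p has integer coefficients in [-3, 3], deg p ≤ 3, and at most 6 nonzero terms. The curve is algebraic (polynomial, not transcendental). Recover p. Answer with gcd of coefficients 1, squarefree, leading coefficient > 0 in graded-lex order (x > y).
Degree: the shape is more complex than any degree-1 curve, so deg p = 2.
Against the integer gridlines: it meets the x-axis at x = 0 (among the integer gridlines); the y-axis gridline crossings are at y ∈ {0, 2}.
Assembling these constraints gives the stated polynomial.

3*x*y + y^2 + x - 2*y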